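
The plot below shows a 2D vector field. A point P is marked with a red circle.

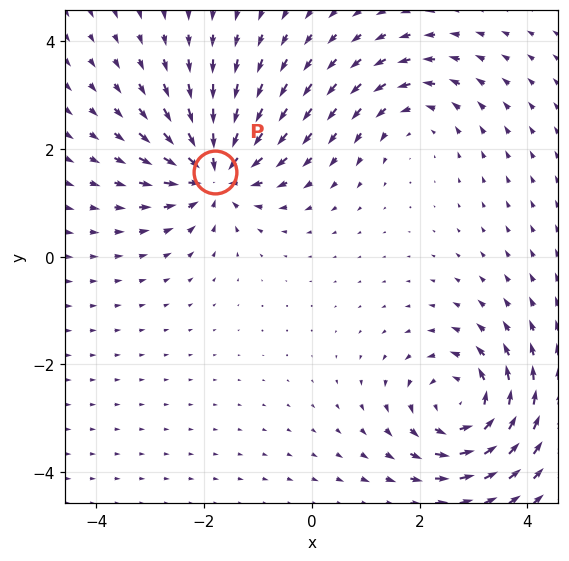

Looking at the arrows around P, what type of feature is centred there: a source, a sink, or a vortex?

sink

At P (-1.8, 1.6) the arrows converge inward. Divergence about -6, curl ≈0 — negative divergence with near-zero curl is a sink.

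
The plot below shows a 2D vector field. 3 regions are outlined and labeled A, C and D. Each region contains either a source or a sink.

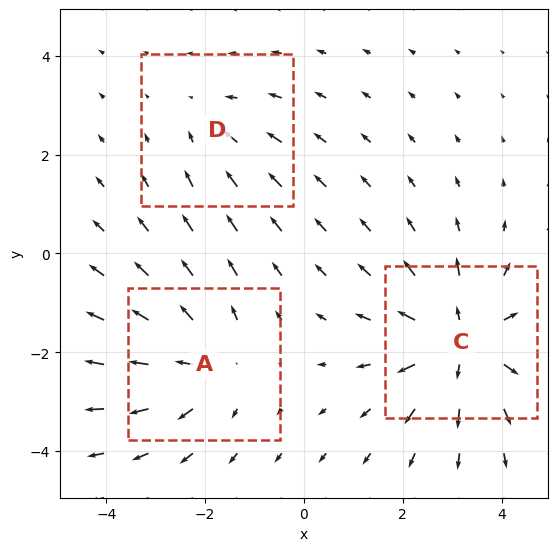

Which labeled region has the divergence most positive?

C

Divergence at each region's feature centre — A: about +3, C: about +4, D: about -2. Region C is most positive.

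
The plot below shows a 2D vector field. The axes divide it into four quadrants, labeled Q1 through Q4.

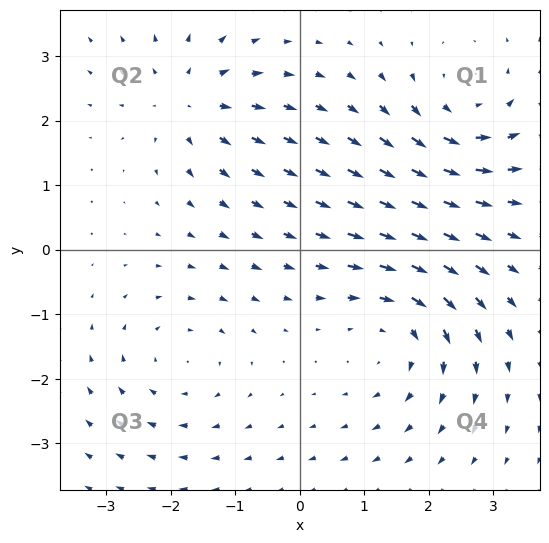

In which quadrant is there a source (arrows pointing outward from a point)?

The source sits at approximately (-1.7, 2.3), which lies in quadrant Q2. The divergence there is about +4, positive as expected for a source.

Q2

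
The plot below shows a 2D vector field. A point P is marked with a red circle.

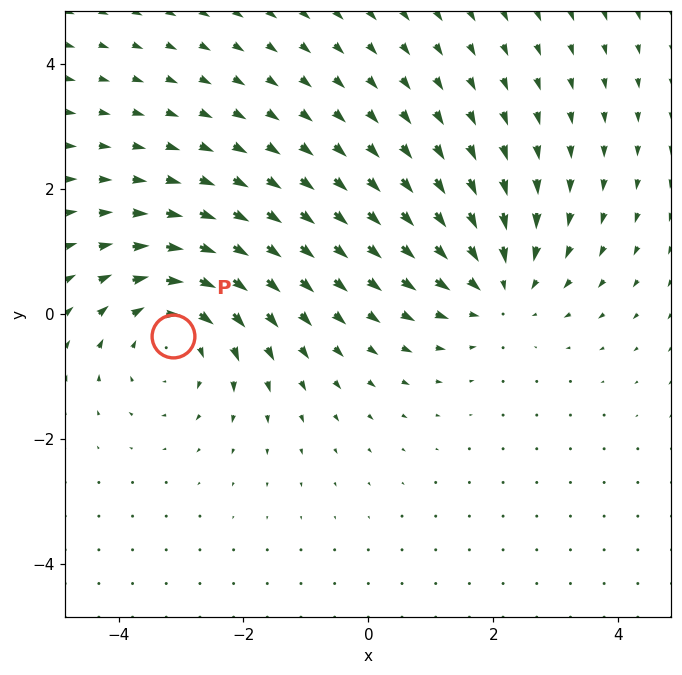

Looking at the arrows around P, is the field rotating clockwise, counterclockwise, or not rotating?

clockwise

Near P at (-3.1, -0.4) the arrows circulate clockwise. The curl (z-component) there is about -4; negative curl means clockwise rotation.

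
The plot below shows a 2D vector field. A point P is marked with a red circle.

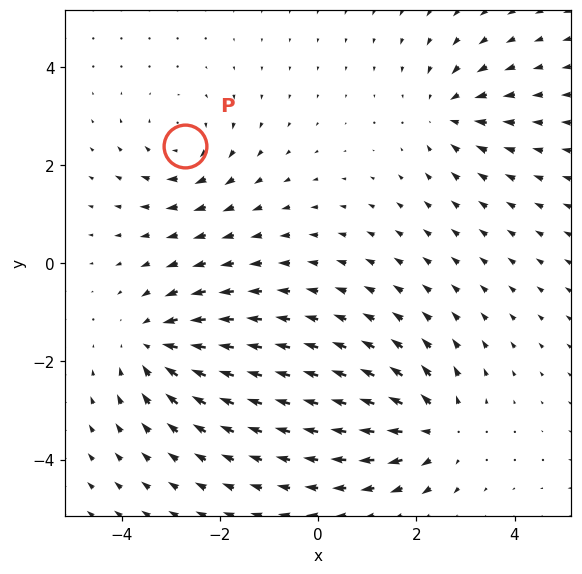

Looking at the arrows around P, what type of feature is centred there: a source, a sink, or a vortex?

vortex

At P (-2.7, 2.4) the arrows circulate clockwise. Divergence ≈0, curl about -4 — near-zero divergence with nonzero curl is a vortex.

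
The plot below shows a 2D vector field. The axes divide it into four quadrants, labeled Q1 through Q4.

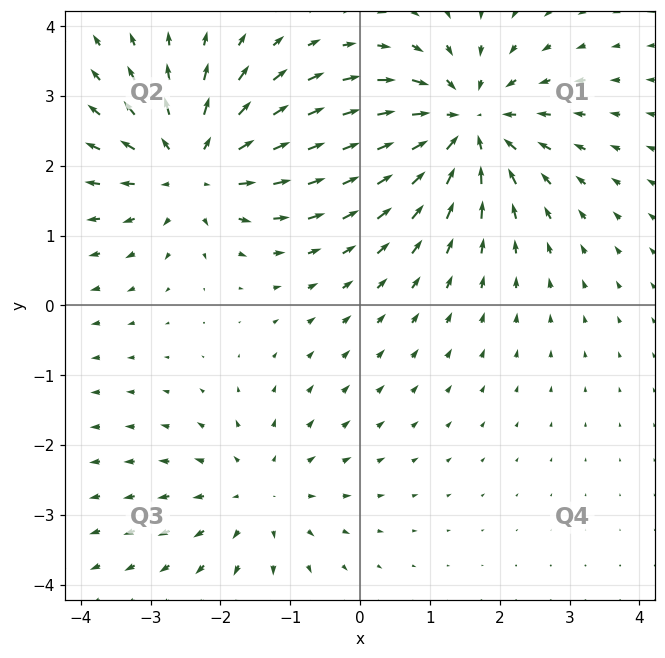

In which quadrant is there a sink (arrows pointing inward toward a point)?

Q1

The sink sits at approximately (1.5, 2.6), which lies in quadrant Q1. The divergence there is about -5, negative as expected for a sink.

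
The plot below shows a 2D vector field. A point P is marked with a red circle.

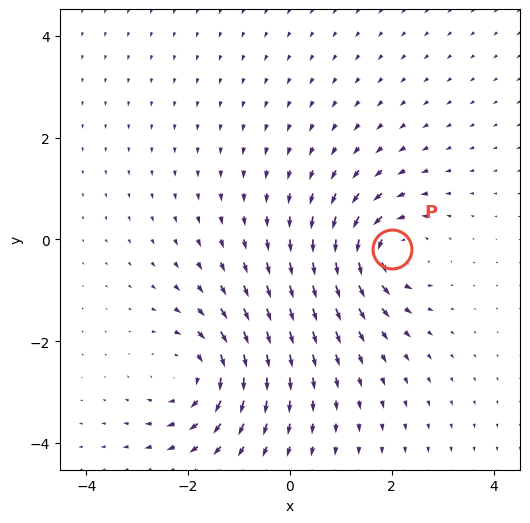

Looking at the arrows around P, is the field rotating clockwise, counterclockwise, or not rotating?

counterclockwise

Near P at (2.0, -0.2) the arrows circulate counterclockwise. The curl (z-component) there is about +5; positive curl means counterclockwise rotation.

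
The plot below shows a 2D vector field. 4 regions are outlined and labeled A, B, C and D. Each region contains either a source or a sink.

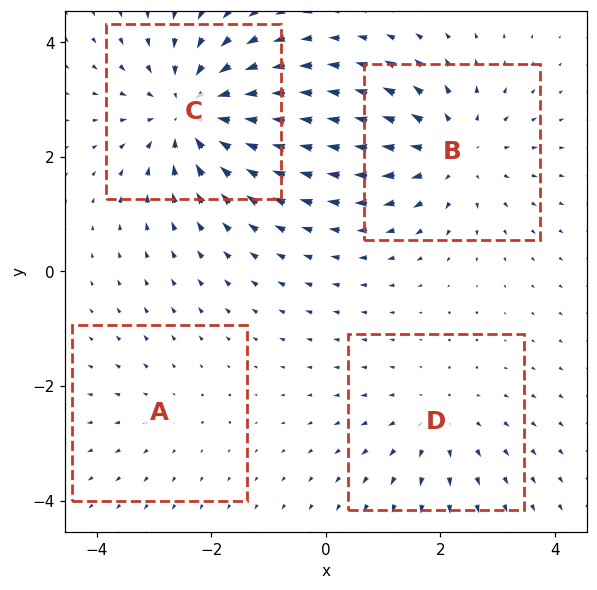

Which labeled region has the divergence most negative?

Divergence at each region's feature centre — A: about +2, B: about +4, C: about -6, D: about +3. Region C is most negative.

C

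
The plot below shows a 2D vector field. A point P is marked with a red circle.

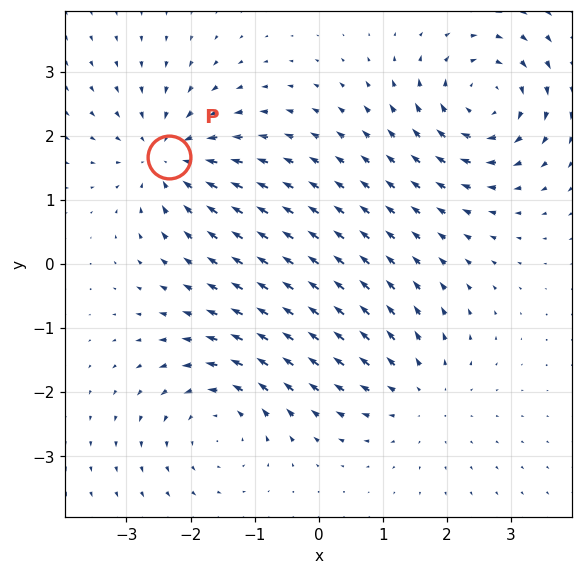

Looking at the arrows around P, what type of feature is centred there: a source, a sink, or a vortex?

sink

At P (-2.3, 1.7) the arrows converge inward. Divergence about -6, curl ≈0 — negative divergence with near-zero curl is a sink.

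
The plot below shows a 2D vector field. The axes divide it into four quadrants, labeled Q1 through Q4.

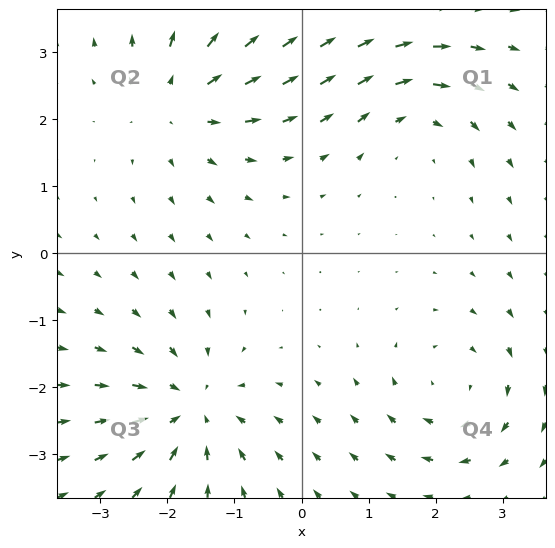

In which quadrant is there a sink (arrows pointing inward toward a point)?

Q3

The sink sits at approximately (-1.7, -2.3), which lies in quadrant Q3. The divergence there is about -4, negative as expected for a sink.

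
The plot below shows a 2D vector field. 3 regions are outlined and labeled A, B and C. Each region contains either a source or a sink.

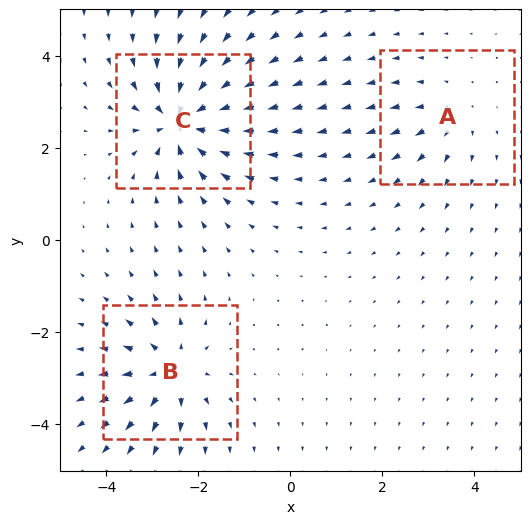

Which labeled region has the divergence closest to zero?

A

Divergence at each region's feature centre — A: about +2, B: about +4, C: about -6. Region A is closest to zero.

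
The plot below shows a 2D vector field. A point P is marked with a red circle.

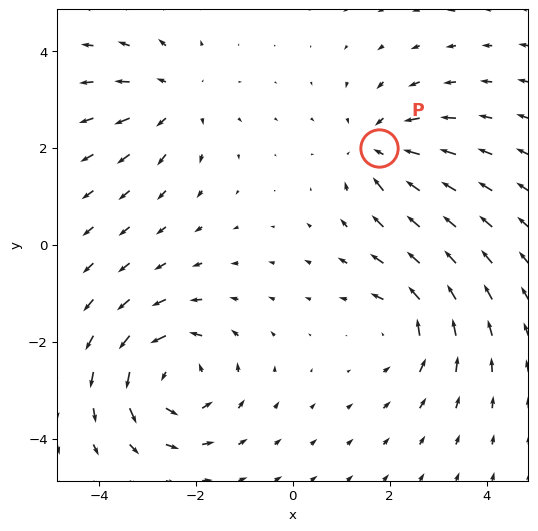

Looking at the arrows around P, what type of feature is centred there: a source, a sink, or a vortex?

At P (1.8, 2.0) the arrows converge inward. Divergence about -3, curl ≈0 — negative divergence with near-zero curl is a sink.

sink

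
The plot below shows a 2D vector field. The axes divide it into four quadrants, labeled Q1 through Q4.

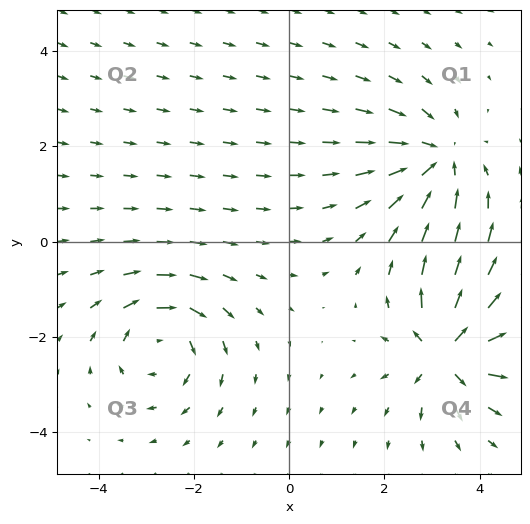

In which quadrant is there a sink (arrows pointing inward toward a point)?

The sink sits at approximately (3.1, 1.7), which lies in quadrant Q1. The divergence there is about -4, negative as expected for a sink.

Q1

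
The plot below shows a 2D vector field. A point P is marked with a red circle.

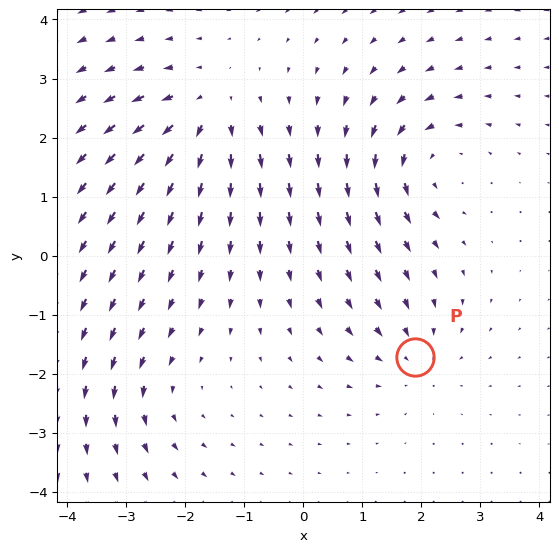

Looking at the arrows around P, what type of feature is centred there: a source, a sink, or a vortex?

At P (1.9, -1.7) the arrows converge inward. Divergence about -3, curl ≈0 — negative divergence with near-zero curl is a sink.

sink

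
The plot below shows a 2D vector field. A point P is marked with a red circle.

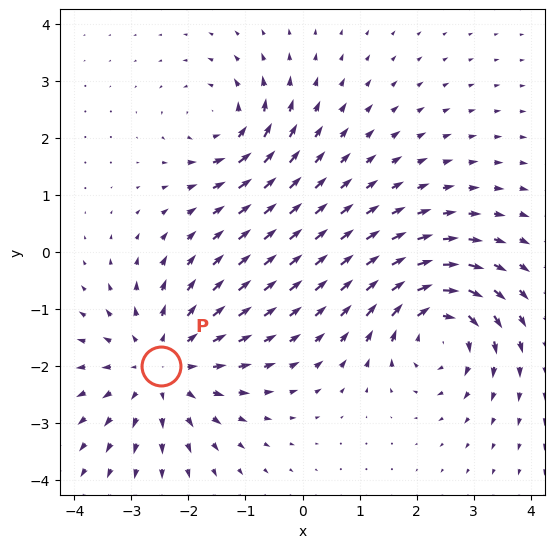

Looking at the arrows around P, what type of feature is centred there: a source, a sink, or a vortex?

At P (-2.5, -2.0) the arrows spread outward. Divergence about +4, curl ≈0 — positive divergence with near-zero curl is a source.

source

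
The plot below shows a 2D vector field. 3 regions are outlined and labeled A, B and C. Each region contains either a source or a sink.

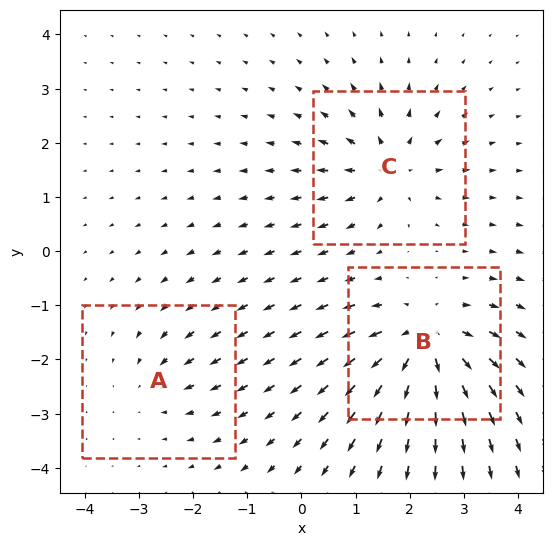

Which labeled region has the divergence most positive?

B

Divergence at each region's feature centre — A: about -2, B: about +6, C: about +4. Region B is most positive.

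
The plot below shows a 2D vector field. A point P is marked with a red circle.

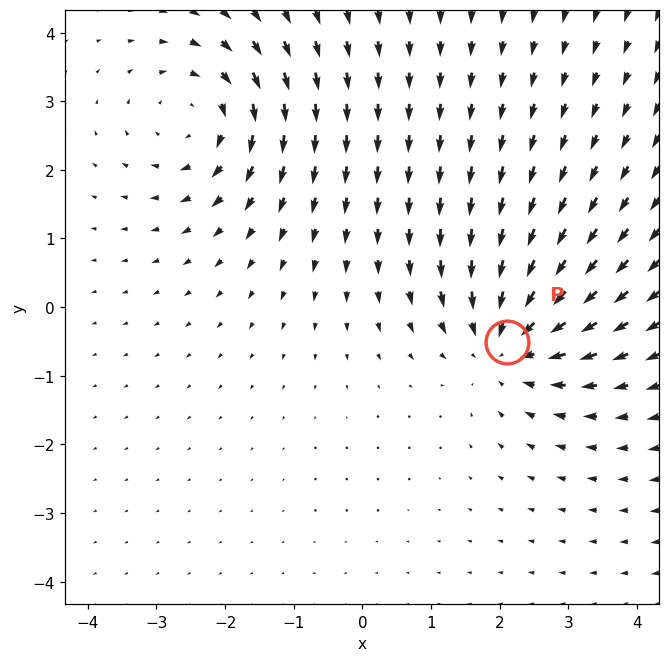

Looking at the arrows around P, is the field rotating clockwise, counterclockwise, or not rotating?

not rotating

Near P at (2.1, -0.5) the arrows show no circulation. The curl there is ≈0.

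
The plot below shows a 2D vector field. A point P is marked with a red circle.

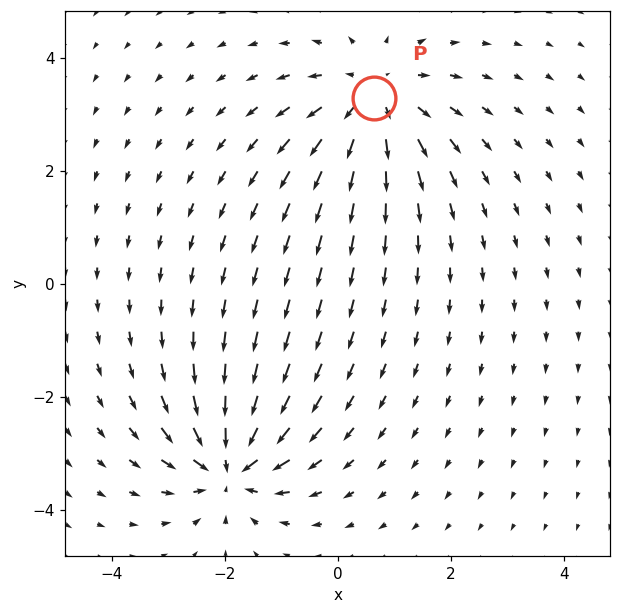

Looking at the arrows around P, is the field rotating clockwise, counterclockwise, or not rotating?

not rotating

Near P at (0.6, 3.3) the arrows show no circulation. The curl there is ≈0.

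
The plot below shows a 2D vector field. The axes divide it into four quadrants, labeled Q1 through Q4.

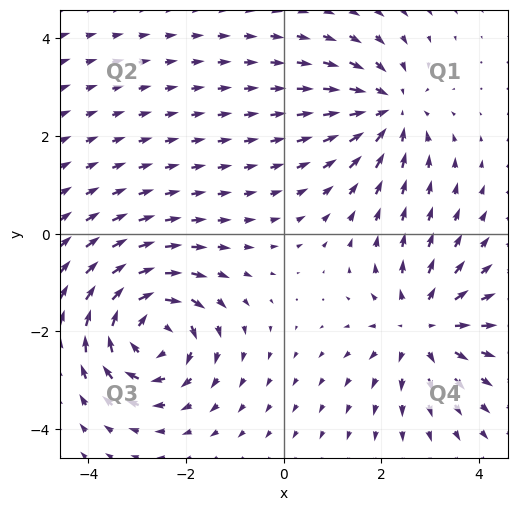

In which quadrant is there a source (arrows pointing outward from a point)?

The source sits at approximately (2.8, -1.9), which lies in quadrant Q4. The divergence there is about +3, positive as expected for a source.

Q4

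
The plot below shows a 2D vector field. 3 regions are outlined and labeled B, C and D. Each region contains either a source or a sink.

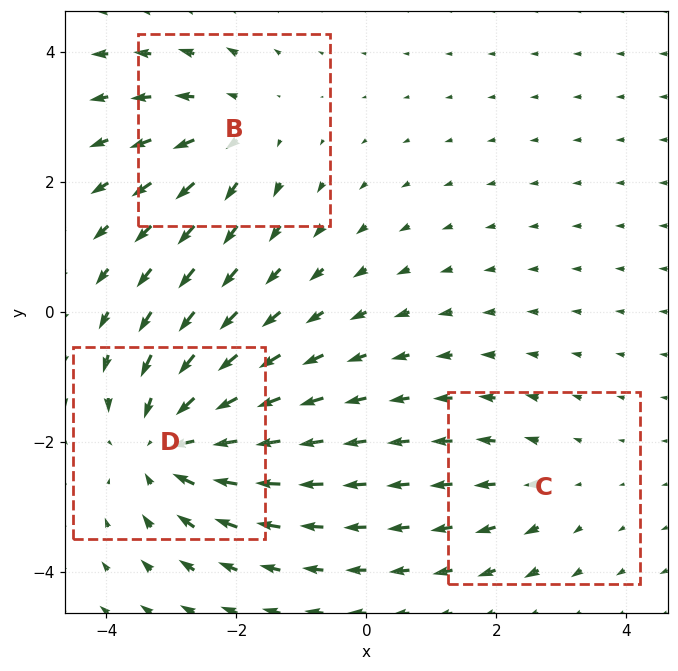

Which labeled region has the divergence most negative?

Divergence at each region's feature centre — B: about +3, C: about +2, D: about -4. Region D is most negative.

D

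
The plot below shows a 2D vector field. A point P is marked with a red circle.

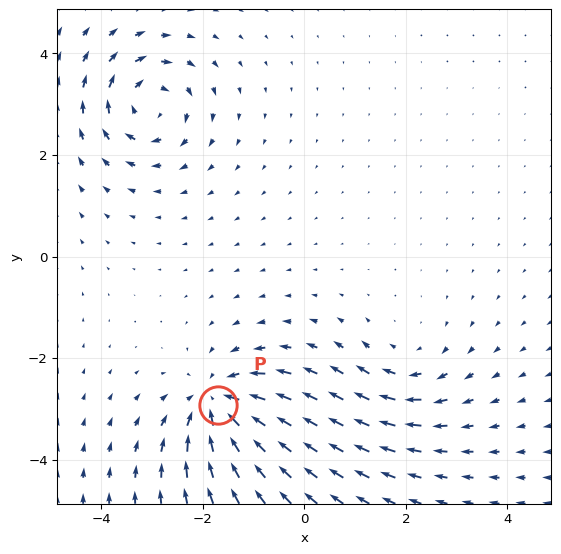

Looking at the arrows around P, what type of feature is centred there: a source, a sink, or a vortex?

sink

At P (-1.7, -2.9) the arrows converge inward. Divergence about -5, curl ≈0 — negative divergence with near-zero curl is a sink.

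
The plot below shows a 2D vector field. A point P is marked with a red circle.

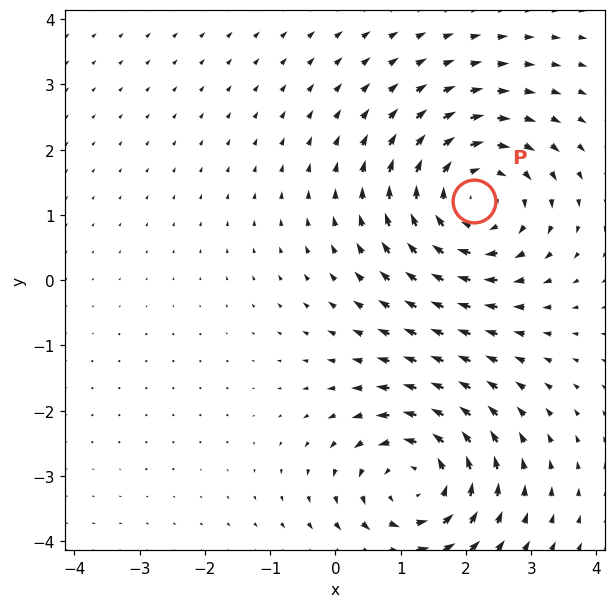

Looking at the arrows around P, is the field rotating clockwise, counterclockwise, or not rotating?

clockwise

Near P at (2.1, 1.2) the arrows circulate clockwise. The curl (z-component) there is about -5; negative curl means clockwise rotation.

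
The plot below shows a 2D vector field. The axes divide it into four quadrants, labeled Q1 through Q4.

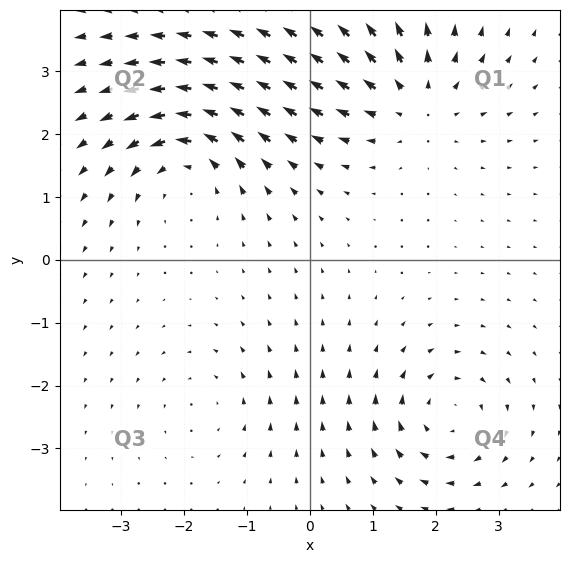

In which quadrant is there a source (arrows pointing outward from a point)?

Q1

The source sits at approximately (1.7, 2.5), which lies in quadrant Q1. The divergence there is about +4, positive as expected for a source.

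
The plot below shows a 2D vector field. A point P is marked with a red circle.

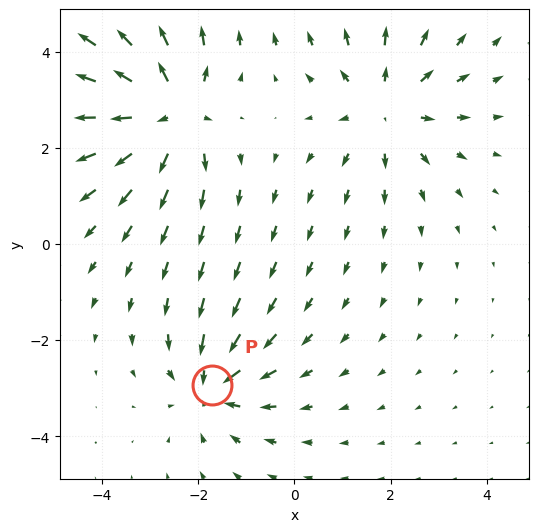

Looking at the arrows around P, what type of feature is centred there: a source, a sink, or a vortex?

At P (-1.7, -2.9) the arrows converge inward. Divergence about -4, curl ≈0 — negative divergence with near-zero curl is a sink.

sink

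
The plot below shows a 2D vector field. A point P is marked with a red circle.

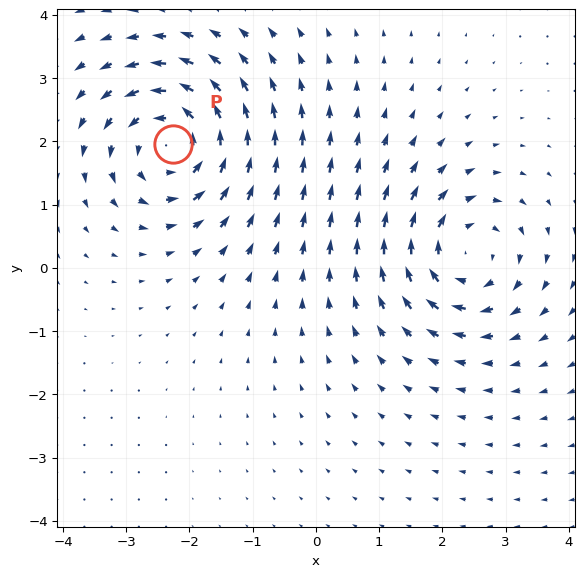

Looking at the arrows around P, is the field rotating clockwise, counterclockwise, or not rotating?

Near P at (-2.3, 2.0) the arrows circulate counterclockwise. The curl (z-component) there is about +5; positive curl means counterclockwise rotation.

counterclockwise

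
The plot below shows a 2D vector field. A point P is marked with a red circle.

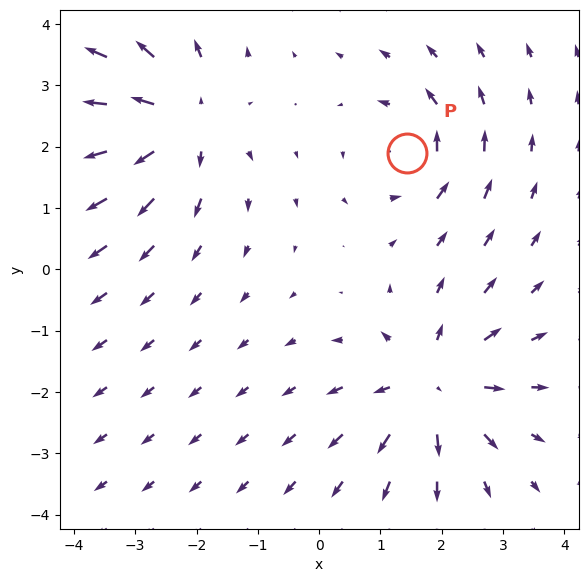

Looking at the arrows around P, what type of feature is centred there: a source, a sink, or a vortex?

At P (1.4, 1.9) the arrows circulate counterclockwise. Divergence ≈0, curl about +4 — near-zero divergence with nonzero curl is a vortex.

vortex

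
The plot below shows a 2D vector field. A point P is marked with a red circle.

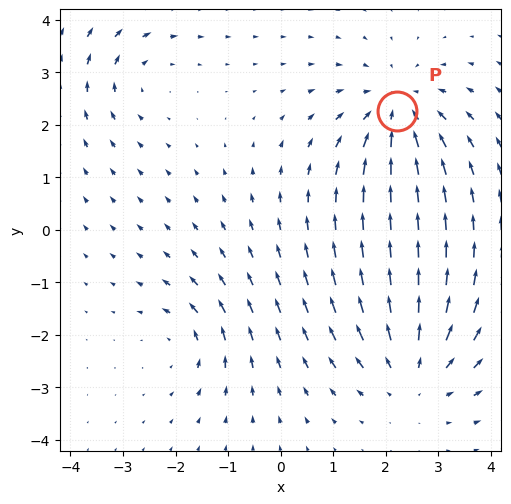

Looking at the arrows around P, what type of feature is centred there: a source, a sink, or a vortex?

At P (2.2, 2.3) the arrows converge inward. Divergence about -4, curl ≈0 — negative divergence with near-zero curl is a sink.

sink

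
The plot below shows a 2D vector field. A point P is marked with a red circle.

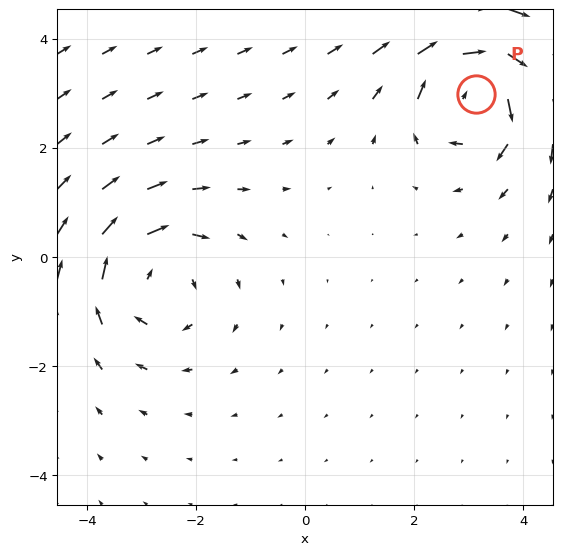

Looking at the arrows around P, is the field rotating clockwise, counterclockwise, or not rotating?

clockwise

Near P at (3.1, 3.0) the arrows circulate clockwise. The curl (z-component) there is about -4; negative curl means clockwise rotation.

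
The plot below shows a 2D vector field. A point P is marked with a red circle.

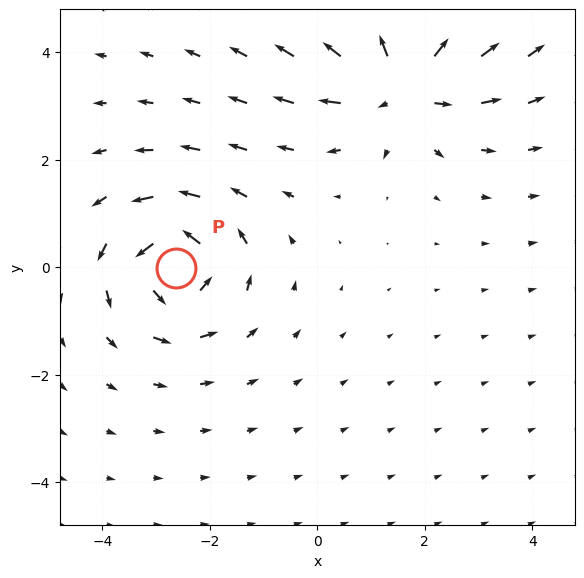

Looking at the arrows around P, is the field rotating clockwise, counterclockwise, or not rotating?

counterclockwise

Near P at (-2.6, -0.0) the arrows circulate counterclockwise. The curl (z-component) there is about +3; positive curl means counterclockwise rotation.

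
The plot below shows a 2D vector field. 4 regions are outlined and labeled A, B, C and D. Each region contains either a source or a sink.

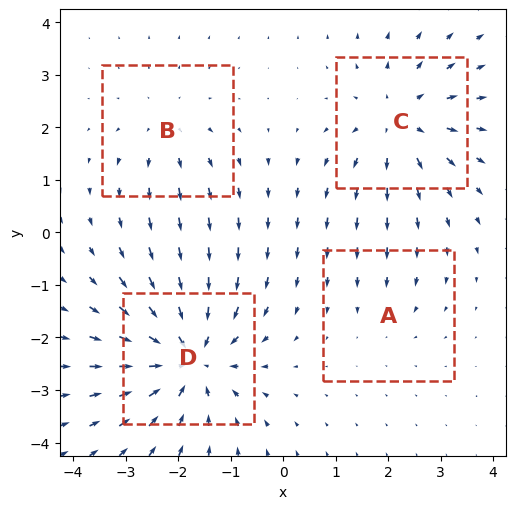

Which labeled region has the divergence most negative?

Divergence at each region's feature centre — A: about -2, B: about +3, C: about +5, D: about -7. Region D is most negative.

D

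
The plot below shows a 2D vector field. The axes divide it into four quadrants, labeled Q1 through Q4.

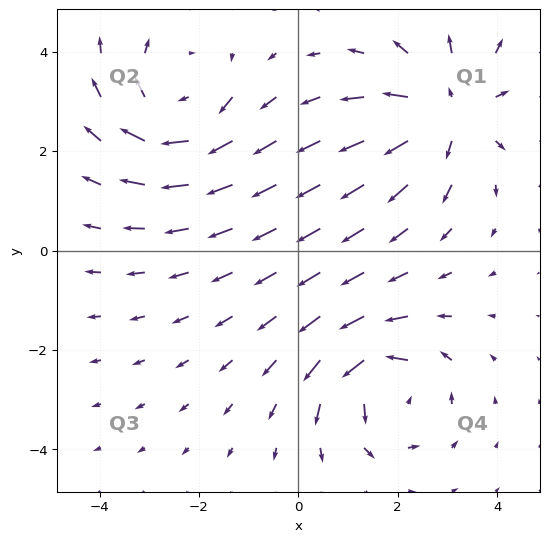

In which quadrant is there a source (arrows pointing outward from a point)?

The source sits at approximately (3.0, 2.8), which lies in quadrant Q1. The divergence there is about +4, positive as expected for a source.

Q1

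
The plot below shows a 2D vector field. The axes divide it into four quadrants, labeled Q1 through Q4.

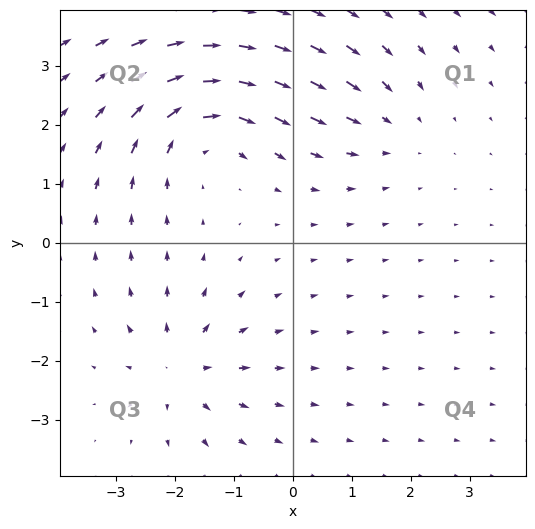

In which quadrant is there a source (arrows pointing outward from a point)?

The source sits at approximately (-1.9, -2.1), which lies in quadrant Q3. The divergence there is about +4, positive as expected for a source.

Q3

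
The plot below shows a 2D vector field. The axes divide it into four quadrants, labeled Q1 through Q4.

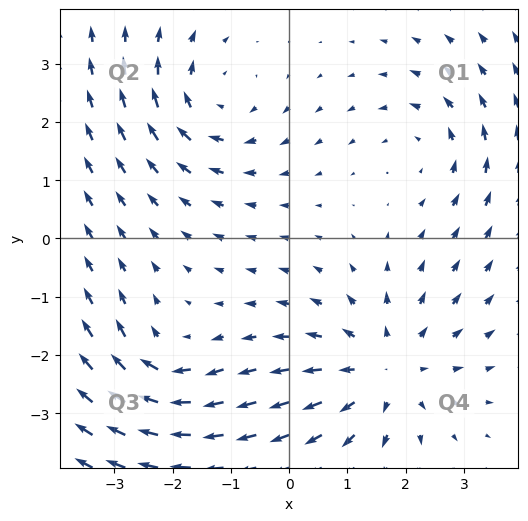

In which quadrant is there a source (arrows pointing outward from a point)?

The source sits at approximately (1.6, -2.3), which lies in quadrant Q4. The divergence there is about +4, positive as expected for a source.

Q4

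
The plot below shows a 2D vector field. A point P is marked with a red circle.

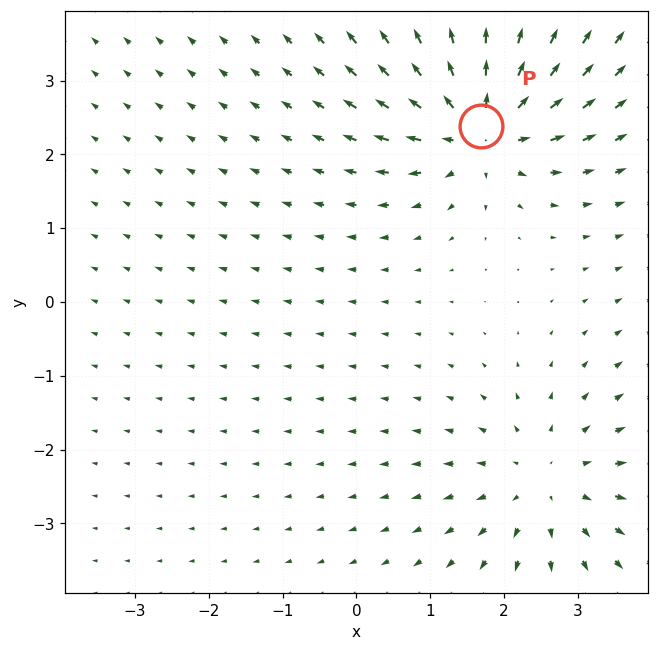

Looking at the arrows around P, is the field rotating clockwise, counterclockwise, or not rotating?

not rotating

Near P at (1.7, 2.4) the arrows show no circulation. The curl there is ≈0.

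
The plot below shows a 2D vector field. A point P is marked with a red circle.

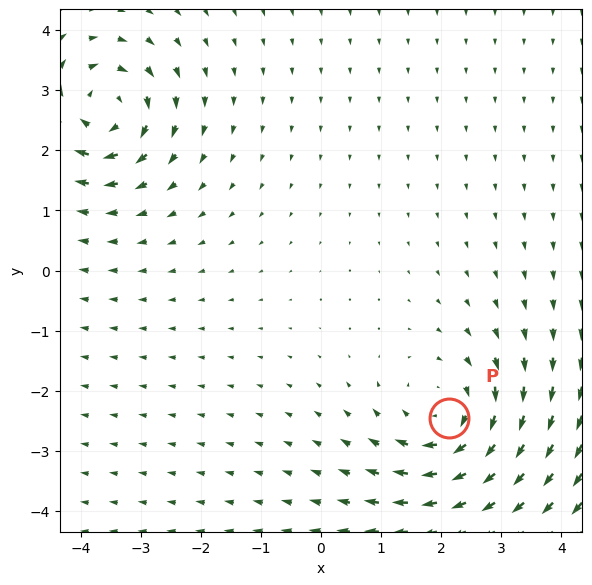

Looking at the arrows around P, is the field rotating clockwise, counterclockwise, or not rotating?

clockwise

Near P at (2.1, -2.4) the arrows circulate clockwise. The curl (z-component) there is about -4; negative curl means clockwise rotation.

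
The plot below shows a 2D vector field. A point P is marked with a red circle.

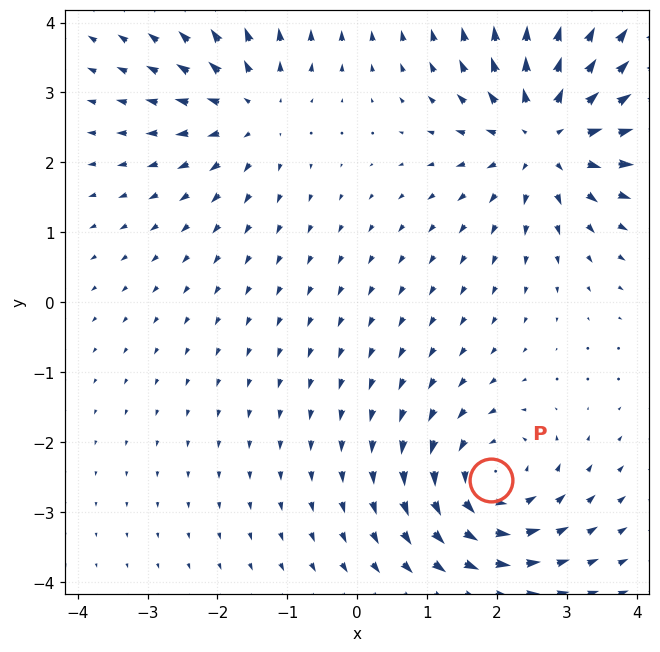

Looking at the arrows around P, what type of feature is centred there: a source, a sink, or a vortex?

At P (1.9, -2.5) the arrows circulate counterclockwise. Divergence ≈0, curl about +5 — near-zero divergence with nonzero curl is a vortex.

vortex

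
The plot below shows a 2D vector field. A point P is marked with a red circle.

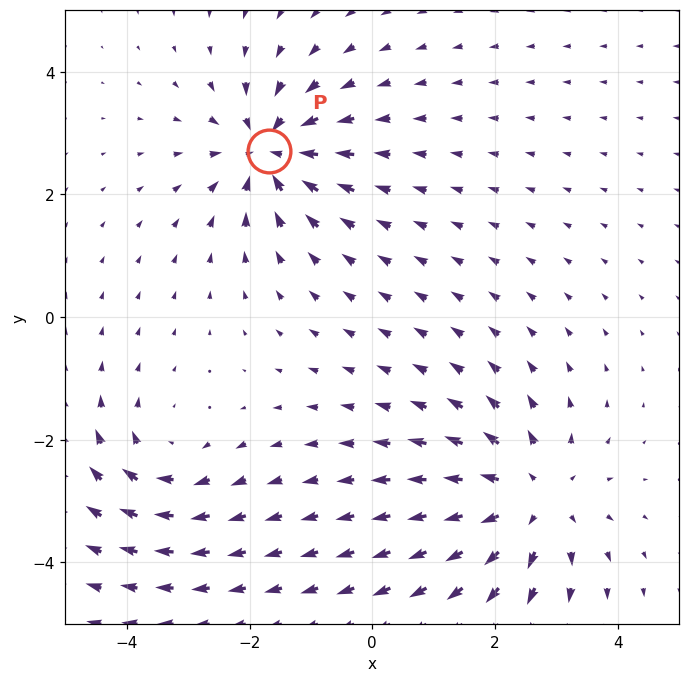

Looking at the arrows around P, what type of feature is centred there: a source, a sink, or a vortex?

At P (-1.7, 2.7) the arrows converge inward. Divergence about -5, curl ≈0 — negative divergence with near-zero curl is a sink.

sink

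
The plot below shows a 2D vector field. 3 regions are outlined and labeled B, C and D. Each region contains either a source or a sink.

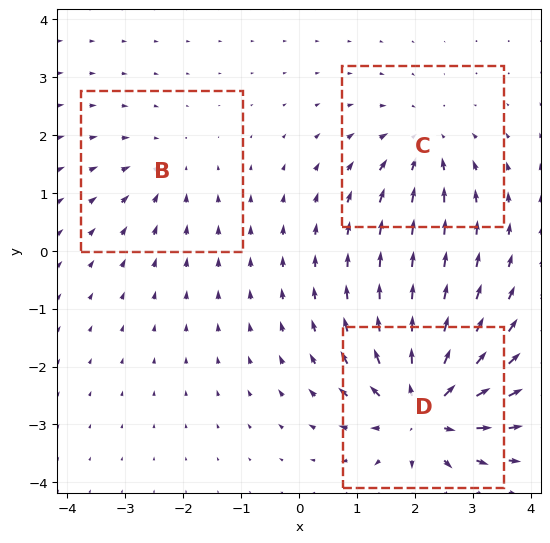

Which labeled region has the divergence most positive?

D

Divergence at each region's feature centre — B: about -2, C: about -3, D: about +6. Region D is most positive.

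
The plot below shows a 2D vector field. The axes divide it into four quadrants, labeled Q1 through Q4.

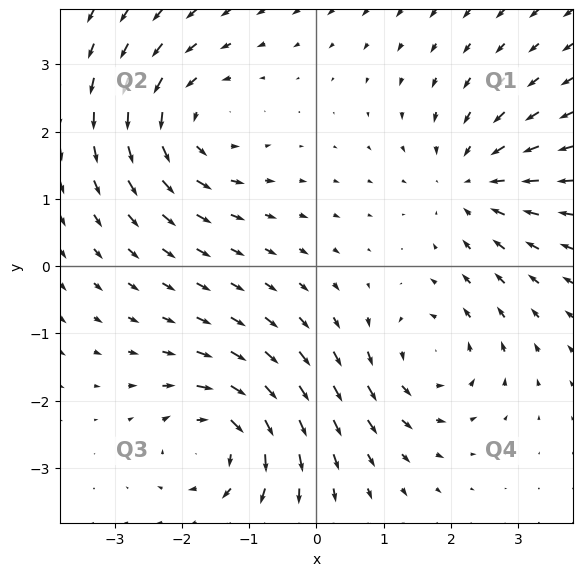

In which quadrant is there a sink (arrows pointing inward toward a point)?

Q1

The sink sits at approximately (2.3, 1.3), which lies in quadrant Q1. The divergence there is about -3, negative as expected for a sink.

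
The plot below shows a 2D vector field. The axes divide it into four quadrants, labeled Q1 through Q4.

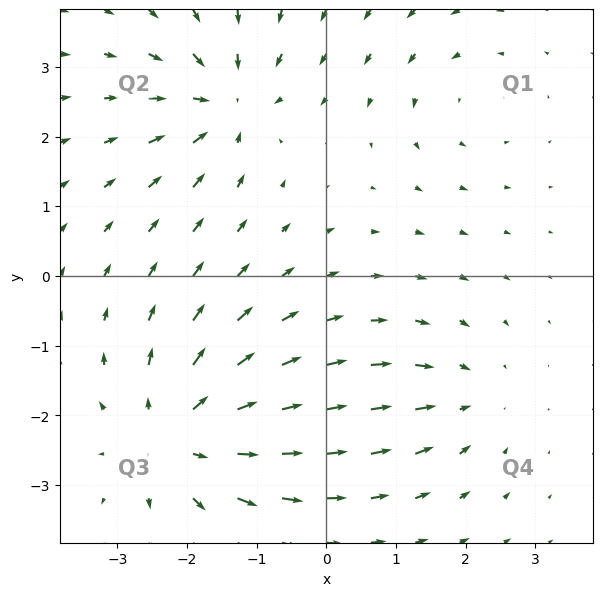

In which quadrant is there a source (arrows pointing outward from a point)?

Q3

The source sits at approximately (-2.1, -2.3), which lies in quadrant Q3. The divergence there is about +5, positive as expected for a source.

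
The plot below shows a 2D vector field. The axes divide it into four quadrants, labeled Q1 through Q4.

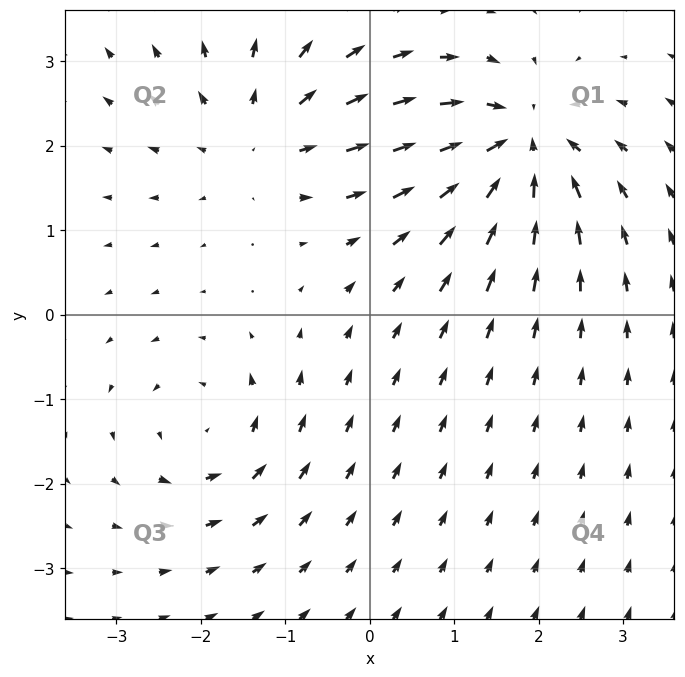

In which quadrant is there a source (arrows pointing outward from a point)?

Q2

The source sits at approximately (-1.3, 2.1), which lies in quadrant Q2. The divergence there is about +3, positive as expected for a source.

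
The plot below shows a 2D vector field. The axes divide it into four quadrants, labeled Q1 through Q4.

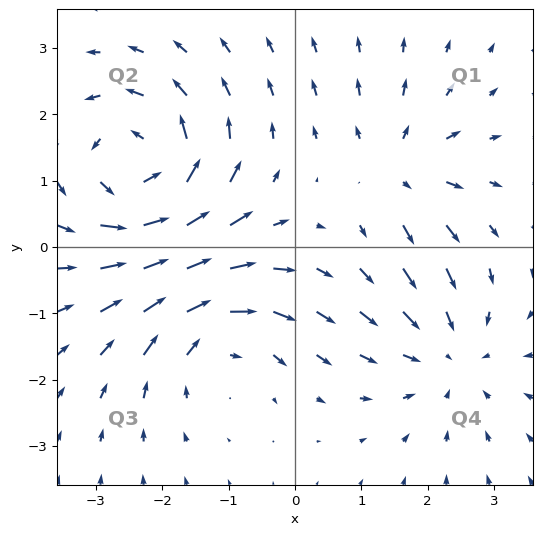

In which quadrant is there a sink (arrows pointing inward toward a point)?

The sink sits at approximately (2.3, -1.6), which lies in quadrant Q4. The divergence there is about -3, negative as expected for a sink.

Q4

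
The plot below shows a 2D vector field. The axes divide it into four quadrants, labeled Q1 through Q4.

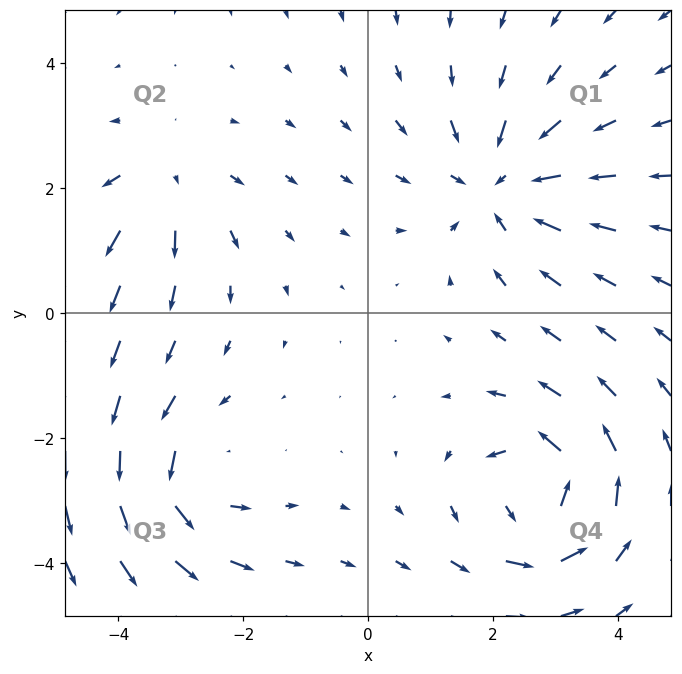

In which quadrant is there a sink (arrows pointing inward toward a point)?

Q1

The sink sits at approximately (2.1, 2.1), which lies in quadrant Q1. The divergence there is about -4, negative as expected for a sink.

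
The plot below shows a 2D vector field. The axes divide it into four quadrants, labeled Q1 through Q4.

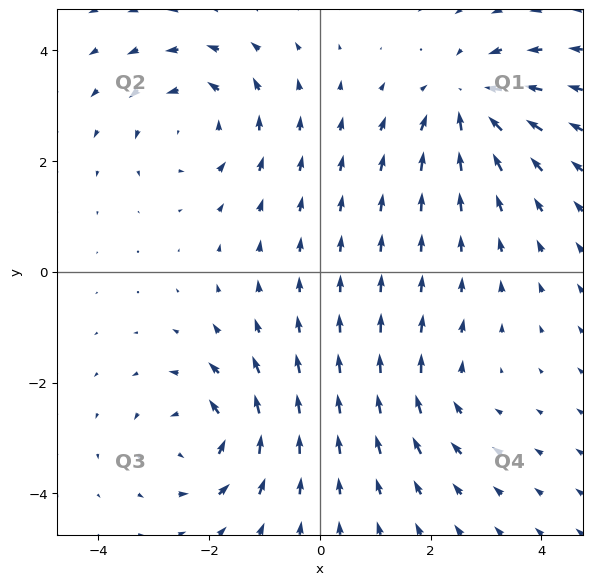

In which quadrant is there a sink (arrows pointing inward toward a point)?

Q1

The sink sits at approximately (2.7, 3.1), which lies in quadrant Q1. The divergence there is about -5, negative as expected for a sink.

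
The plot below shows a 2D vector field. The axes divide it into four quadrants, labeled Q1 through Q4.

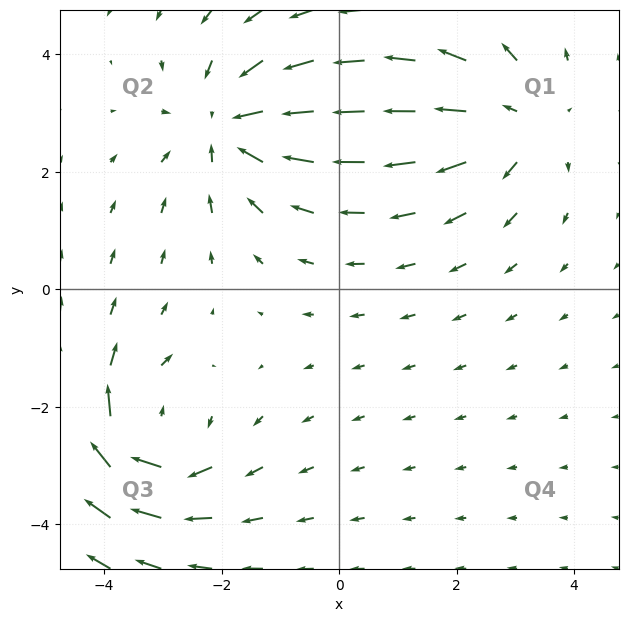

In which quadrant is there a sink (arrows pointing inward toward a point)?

The sink sits at approximately (-1.9, 2.8), which lies in quadrant Q2. The divergence there is about -4, negative as expected for a sink.

Q2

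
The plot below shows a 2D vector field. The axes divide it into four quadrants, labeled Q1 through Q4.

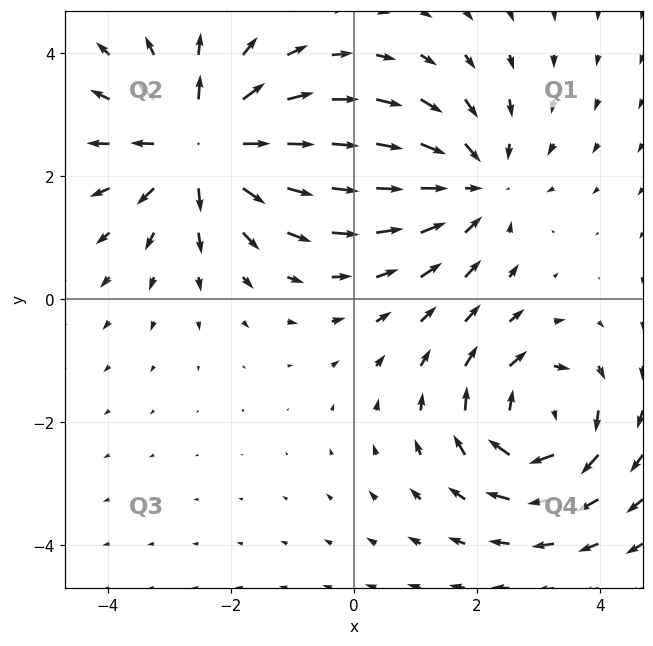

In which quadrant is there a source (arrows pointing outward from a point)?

Q2

The source sits at approximately (-2.5, 2.5), which lies in quadrant Q2. The divergence there is about +5, positive as expected for a source.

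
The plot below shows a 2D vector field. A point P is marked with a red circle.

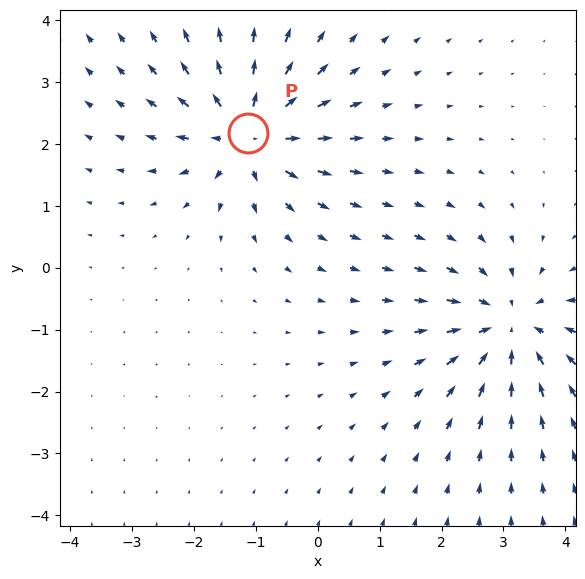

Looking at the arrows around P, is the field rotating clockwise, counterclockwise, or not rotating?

not rotating

Near P at (-1.1, 2.2) the arrows show no circulation. The curl there is ≈0.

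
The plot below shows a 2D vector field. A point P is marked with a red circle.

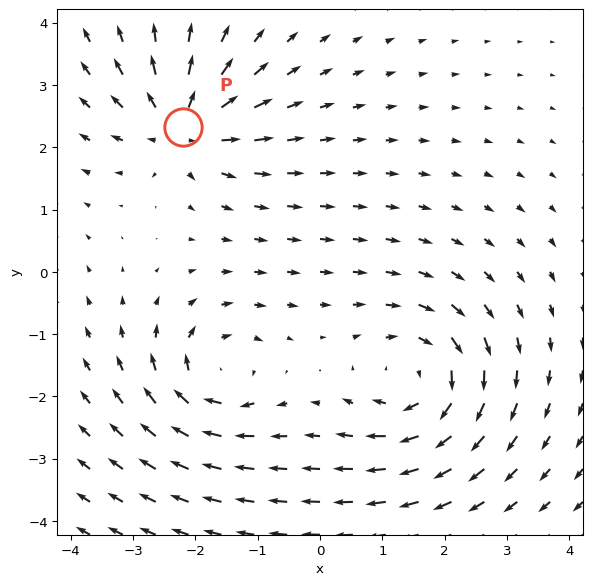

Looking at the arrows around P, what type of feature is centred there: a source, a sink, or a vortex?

source

At P (-2.2, 2.3) the arrows spread outward. Divergence about +6, curl ≈0 — positive divergence with near-zero curl is a source.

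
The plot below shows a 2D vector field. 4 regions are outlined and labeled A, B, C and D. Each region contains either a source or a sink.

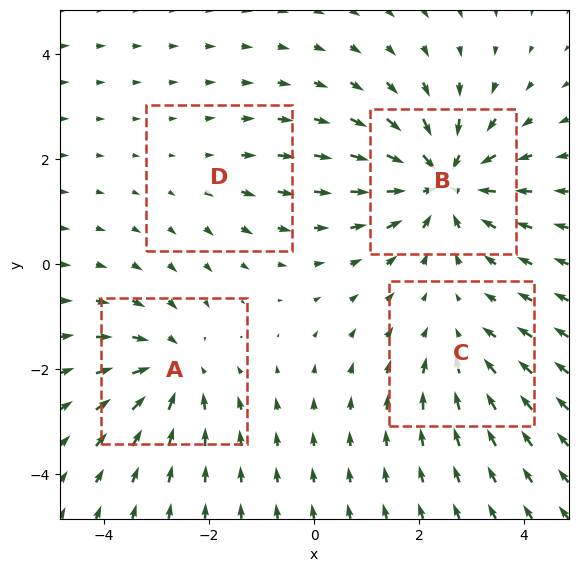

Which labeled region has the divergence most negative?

Divergence at each region's feature centre — A: about -5, B: about -7, C: about -3, D: about +2. Region B is most negative.

B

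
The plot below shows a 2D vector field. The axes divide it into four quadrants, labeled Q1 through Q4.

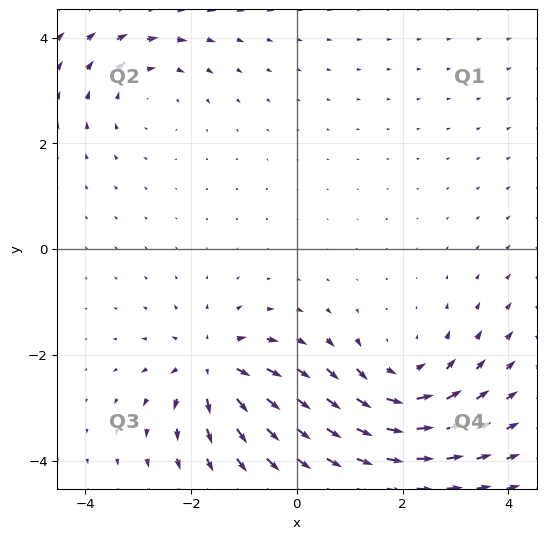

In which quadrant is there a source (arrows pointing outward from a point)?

The source sits at approximately (-1.6, -2.2), which lies in quadrant Q3. The divergence there is about +5, positive as expected for a source.

Q3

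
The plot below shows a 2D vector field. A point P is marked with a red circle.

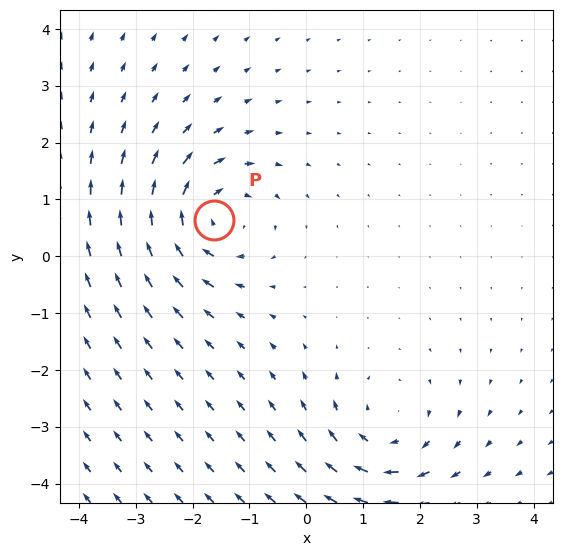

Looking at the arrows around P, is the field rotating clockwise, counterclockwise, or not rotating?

Near P at (-1.6, 0.6) the arrows circulate clockwise. The curl (z-component) there is about -4; negative curl means clockwise rotation.

clockwise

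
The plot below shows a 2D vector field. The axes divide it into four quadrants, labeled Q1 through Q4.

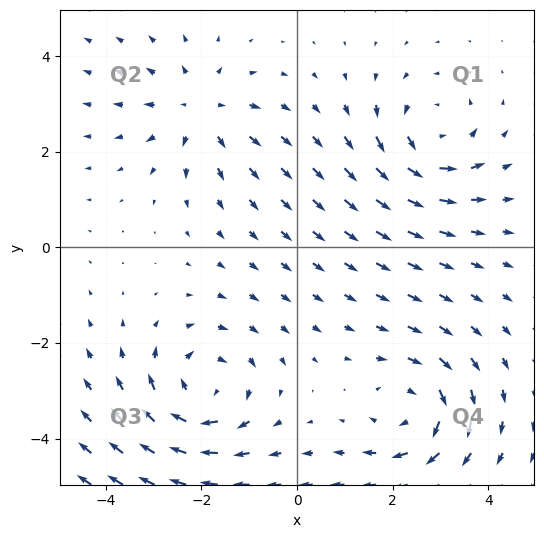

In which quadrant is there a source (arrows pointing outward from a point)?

The source sits at approximately (-2.0, 2.9), which lies in quadrant Q2. The divergence there is about +4, positive as expected for a source.

Q2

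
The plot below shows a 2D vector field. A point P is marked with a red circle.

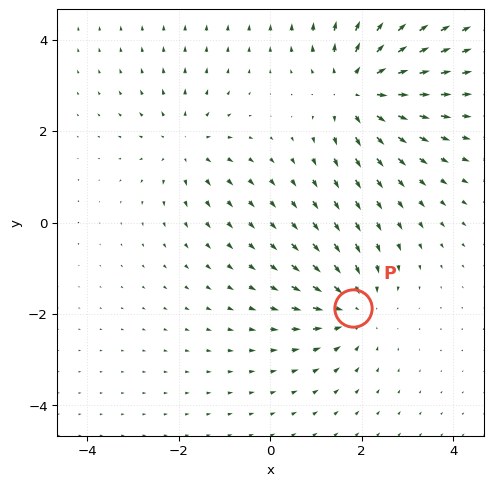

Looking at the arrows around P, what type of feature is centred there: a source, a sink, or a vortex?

sink

At P (1.8, -1.9) the arrows converge inward. Divergence about -4, curl ≈0 — negative divergence with near-zero curl is a sink.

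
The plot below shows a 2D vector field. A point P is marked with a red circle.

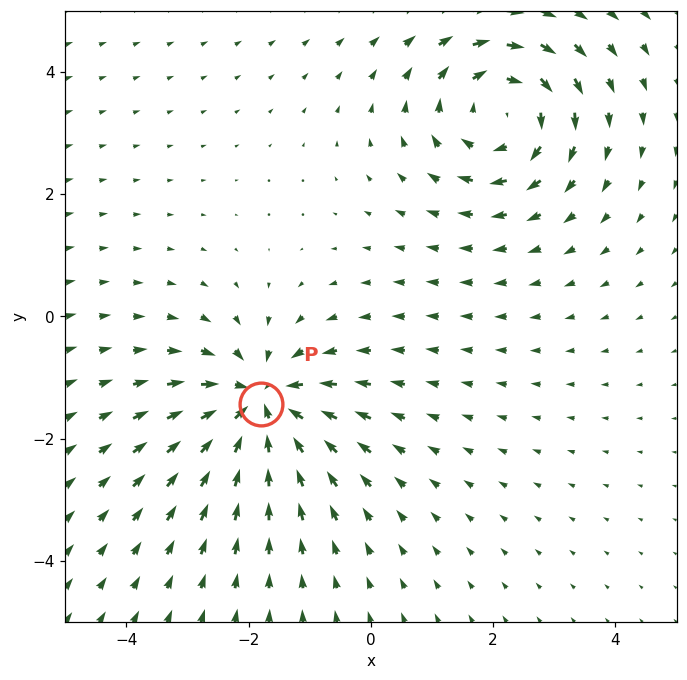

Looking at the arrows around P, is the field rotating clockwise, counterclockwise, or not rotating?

Near P at (-1.8, -1.4) the arrows show no circulation. The curl there is ≈0.

not rotating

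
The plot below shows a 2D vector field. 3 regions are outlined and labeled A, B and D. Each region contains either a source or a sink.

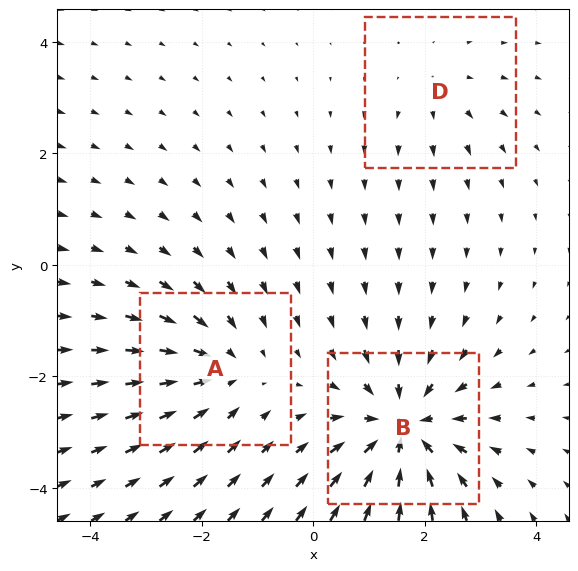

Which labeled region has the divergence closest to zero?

D

Divergence at each region's feature centre — A: about -3, B: about -5, D: about +2. Region D is closest to zero.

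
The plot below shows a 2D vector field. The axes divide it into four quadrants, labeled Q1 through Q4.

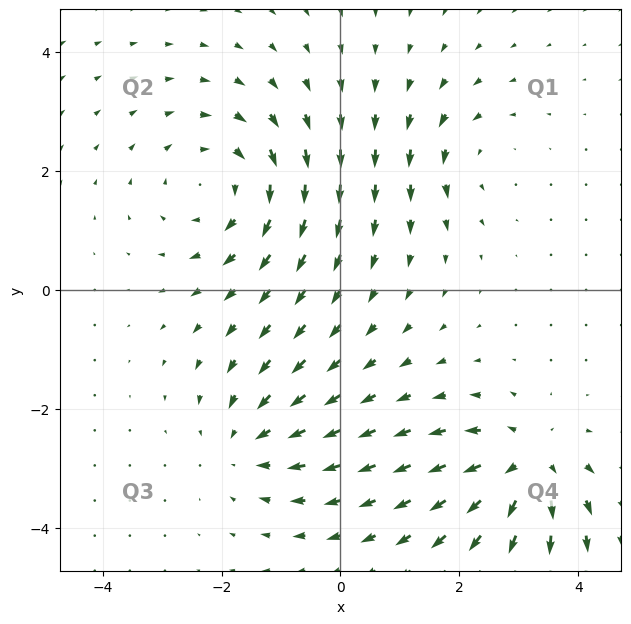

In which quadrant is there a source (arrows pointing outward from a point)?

Q4

The source sits at approximately (3.1, -2.9), which lies in quadrant Q4. The divergence there is about +6, positive as expected for a source.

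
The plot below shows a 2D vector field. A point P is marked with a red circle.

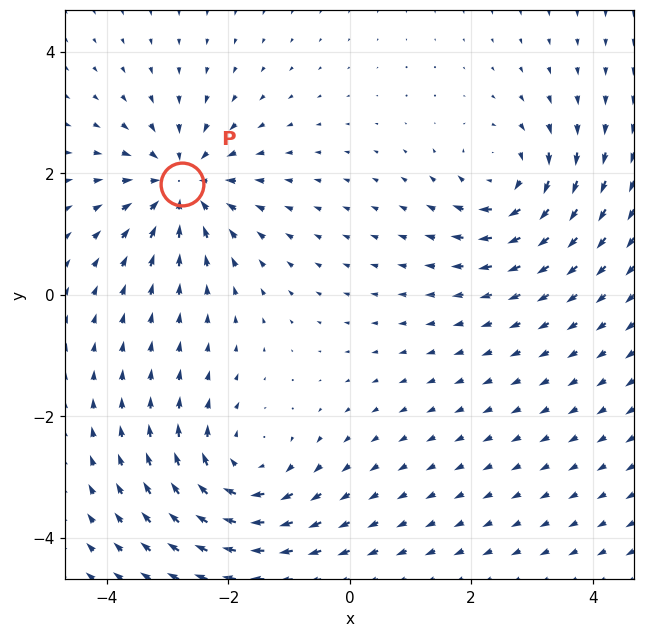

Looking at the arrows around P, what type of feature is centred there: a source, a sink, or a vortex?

sink

At P (-2.8, 1.8) the arrows converge inward. Divergence about -5, curl ≈0 — negative divergence with near-zero curl is a sink.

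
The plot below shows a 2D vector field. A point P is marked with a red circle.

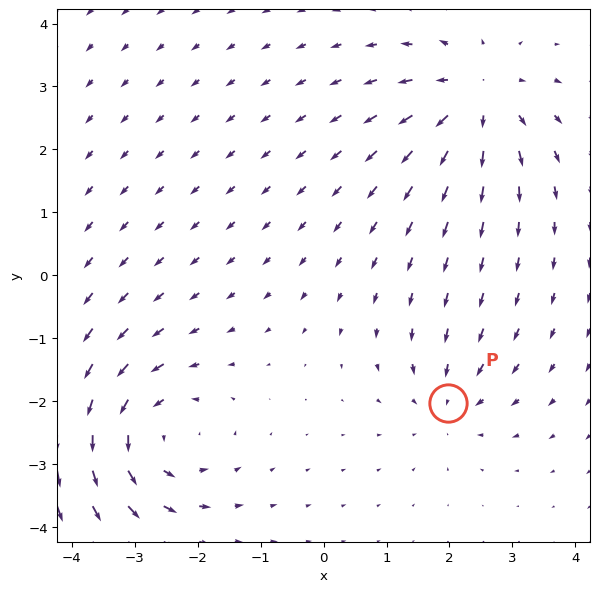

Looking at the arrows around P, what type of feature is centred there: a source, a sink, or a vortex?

sink

At P (2.0, -2.0) the arrows converge inward. Divergence about -3, curl ≈0 — negative divergence with near-zero curl is a sink.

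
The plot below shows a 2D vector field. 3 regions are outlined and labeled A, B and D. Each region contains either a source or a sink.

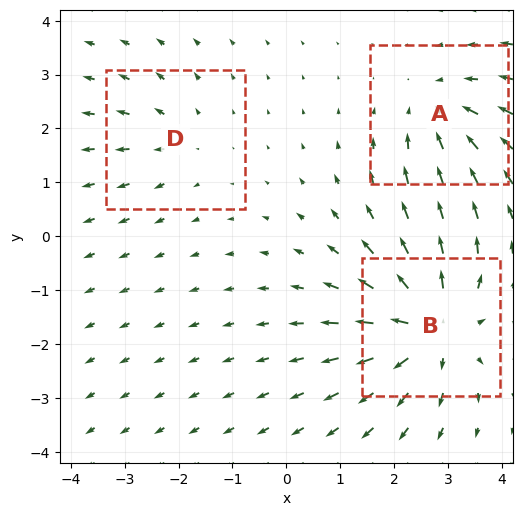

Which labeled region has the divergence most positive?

Divergence at each region's feature centre — A: about -3, B: about +5, D: about +2. Region B is most positive.

B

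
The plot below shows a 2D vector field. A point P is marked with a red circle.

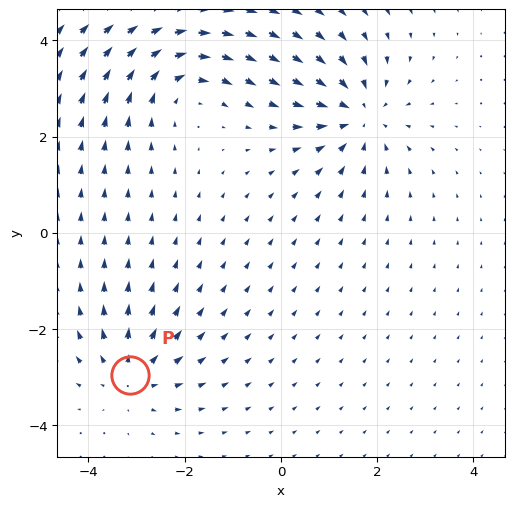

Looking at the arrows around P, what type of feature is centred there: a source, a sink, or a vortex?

source

At P (-3.1, -2.9) the arrows spread outward. Divergence about +4, curl ≈0 — positive divergence with near-zero curl is a source.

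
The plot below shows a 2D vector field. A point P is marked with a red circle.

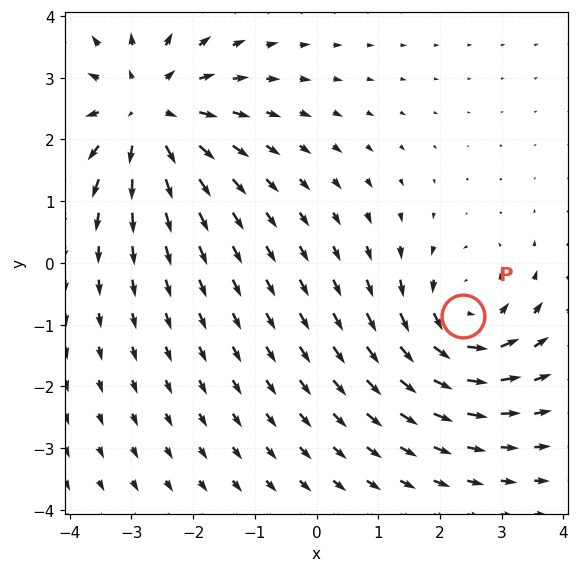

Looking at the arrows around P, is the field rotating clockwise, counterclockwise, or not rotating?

Near P at (2.4, -0.9) the arrows circulate counterclockwise. The curl (z-component) there is about +4; positive curl means counterclockwise rotation.

counterclockwise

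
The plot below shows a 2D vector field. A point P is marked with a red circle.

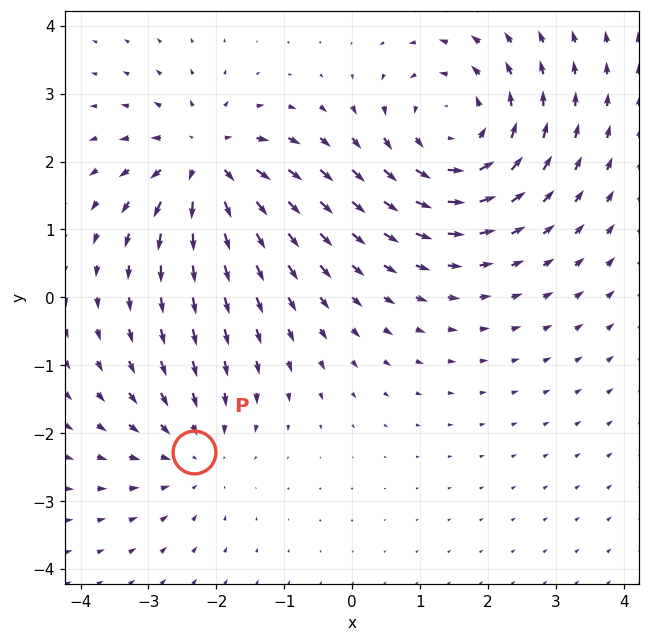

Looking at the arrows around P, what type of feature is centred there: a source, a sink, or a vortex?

sink

At P (-2.3, -2.3) the arrows converge inward. Divergence about -2, curl ≈0 — negative divergence with near-zero curl is a sink.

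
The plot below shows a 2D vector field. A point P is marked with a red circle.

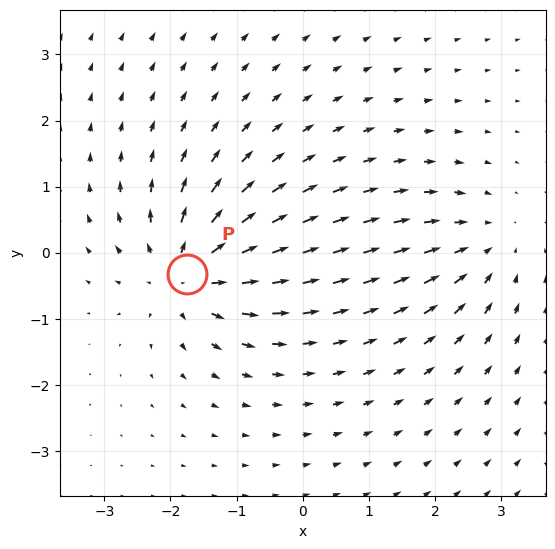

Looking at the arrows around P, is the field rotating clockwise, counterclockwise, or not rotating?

not rotating

Near P at (-1.7, -0.3) the arrows show no circulation. The curl there is ≈0.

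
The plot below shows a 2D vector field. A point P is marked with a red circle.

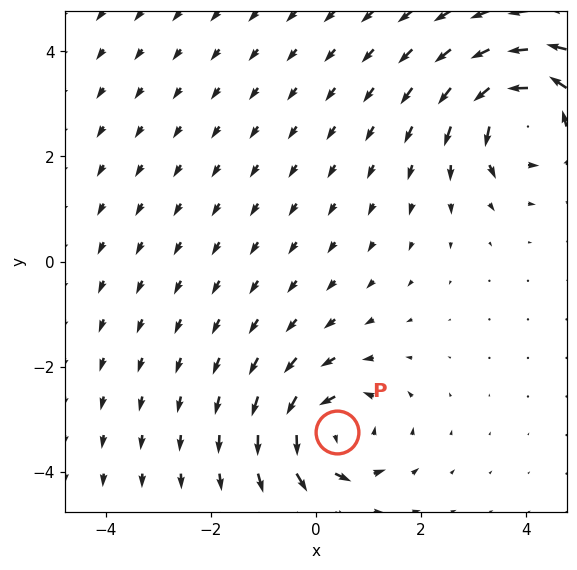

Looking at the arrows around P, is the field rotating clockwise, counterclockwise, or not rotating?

counterclockwise

Near P at (0.4, -3.2) the arrows circulate counterclockwise. The curl (z-component) there is about +5; positive curl means counterclockwise rotation.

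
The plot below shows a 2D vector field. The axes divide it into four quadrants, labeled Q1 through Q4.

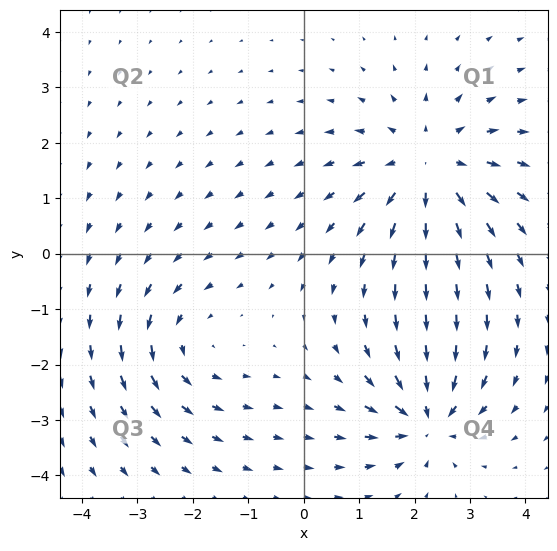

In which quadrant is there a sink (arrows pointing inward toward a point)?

The sink sits at approximately (2.2, -3.0), which lies in quadrant Q4. The divergence there is about -5, negative as expected for a sink.

Q4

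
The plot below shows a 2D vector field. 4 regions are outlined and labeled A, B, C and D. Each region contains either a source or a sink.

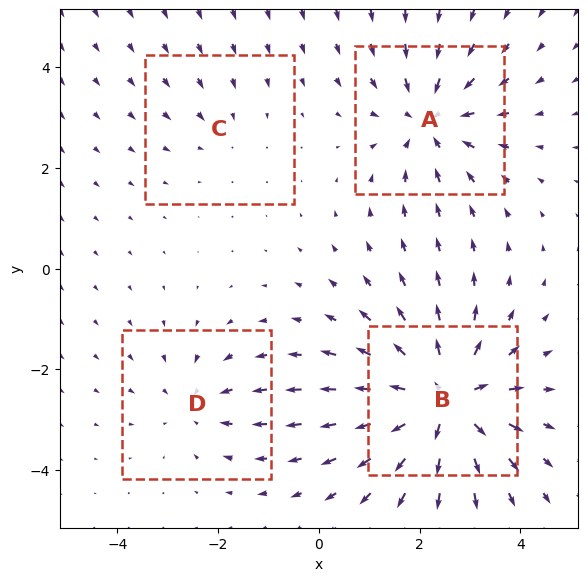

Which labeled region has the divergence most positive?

B

Divergence at each region's feature centre — A: about -5, B: about +7, C: about -2, D: about -3. Region B is most positive.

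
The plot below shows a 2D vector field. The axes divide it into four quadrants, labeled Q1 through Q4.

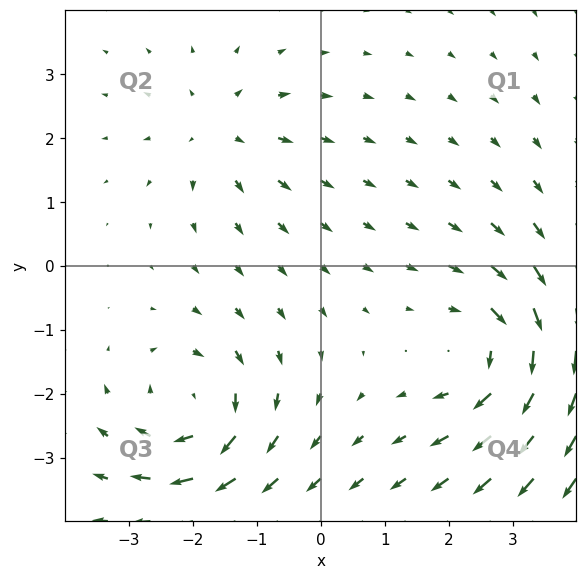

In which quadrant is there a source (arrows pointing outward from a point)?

The source sits at approximately (-1.6, 2.1), which lies in quadrant Q2. The divergence there is about +3, positive as expected for a source.

Q2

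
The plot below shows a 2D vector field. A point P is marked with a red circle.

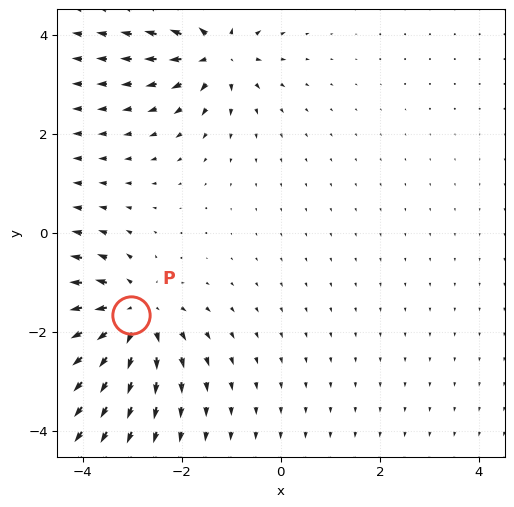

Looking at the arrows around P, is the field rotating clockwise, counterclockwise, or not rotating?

not rotating

Near P at (-3.0, -1.7) the arrows show no circulation. The curl there is ≈0.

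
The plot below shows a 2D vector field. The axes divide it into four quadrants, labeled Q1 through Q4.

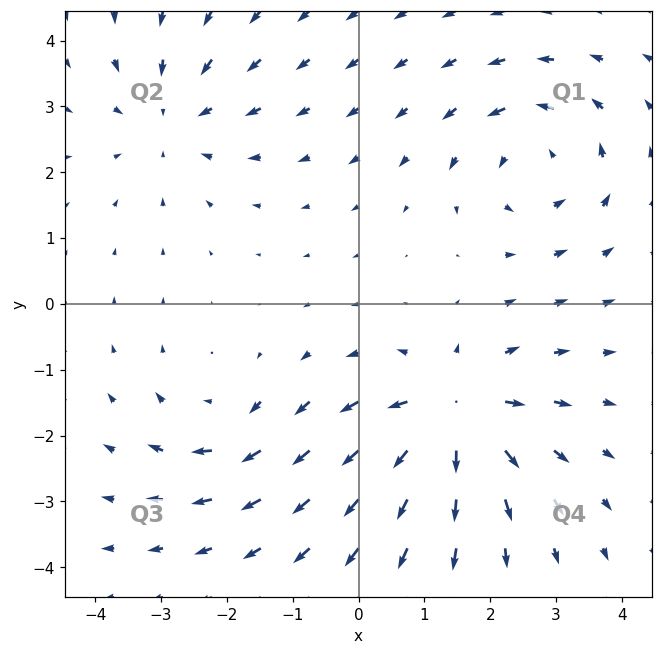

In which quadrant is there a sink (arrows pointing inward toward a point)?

Q2

The sink sits at approximately (-2.8, 2.8), which lies in quadrant Q2. The divergence there is about -3, negative as expected for a sink.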